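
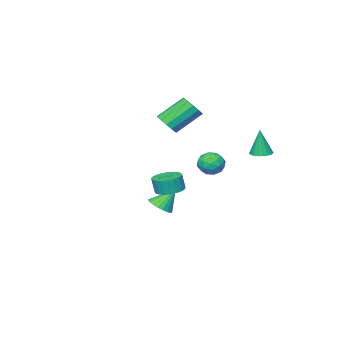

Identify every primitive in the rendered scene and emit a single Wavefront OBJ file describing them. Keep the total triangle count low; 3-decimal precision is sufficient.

v 0.59 -0.838 -1.778
v 1.303 -0.566 -1.403
v -0.25 -0.422 -0.482
v 1.202 -0.29 -1.557
v 1.007 -0.098 -1.745
v 0.75 -0.018 -1.937
v 0.468 -0.063 -2.106
v 0.204 -0.226 -2.225
v -0.001 -0.482 -2.275
v -0.115 -0.792 -2.25
v -0.123 -1.109 -2.153
v -0.021 -1.385 -1.999
v 0.173 -1.577 -1.812
v 0.431 -1.657 -1.619
v 0.713 -1.612 -1.451
v 0.976 -1.449 -1.332
v 1.181 -1.193 -1.281
v 1.296 -0.883 -1.306
v 3.874 4.02 1.889
v 4.621 4.444 1.85
v 4.753 4.304 2.851
v 4.006 3.88 2.891
v 4.389 4.708 1.917
v 4.522 4.568 2.919
v 4.069 4.853 1.979
v 4.201 4.713 2.981
v 3.714 4.854 2.026
v 3.846 4.714 3.028
v 3.387 4.71 2.05
v 3.519 4.571 3.051
v 3.144 4.448 2.045
v 3.277 4.308 3.047
v 3.028 4.111 2.014
v 3.16 3.972 3.015
v 3.058 3.759 1.961
v 3.19 3.619 2.962
v 3.228 3.452 1.895
v 3.361 3.312 2.897
v 3.511 3.243 1.829
v 3.643 3.103 2.83
v 3.856 3.168 1.773
v 3.988 3.028 2.775
v 4.204 3.241 1.737
v 4.337 3.101 2.739
v 4.496 3.448 1.727
v 4.628 3.308 2.729
v 4.679 3.754 1.746
v 4.811 3.615 2.748
v 4.724 4.106 1.789
v 4.856 3.967 2.791
v -2.57 -4.042 3.231
v -2.052 -4.269 3.892
v -3.552 -3.565 5.31
v -4.07 -3.338 4.649
v -1.939 -3.805 3.781
v -3.439 -3.101 5.199
v -2.027 -3.417 3.496
v -3.526 -2.712 4.913
v -2.287 -3.227 3.126
v -3.786 -2.522 4.543
v -2.637 -3.296 2.79
v -4.136 -2.591 4.207
v -2.966 -3.602 2.594
v -4.465 -2.897 4.011
v -3.169 -4.047 2.6
v -4.669 -3.343 4.017
v -3.183 -4.492 2.807
v -4.682 -3.787 4.224
v -3.002 -4.793 3.149
v -4.501 -4.089 4.566
v -2.684 -4.856 3.516
v -4.183 -4.152 4.933
v -2.33 -4.661 3.794
v -3.829 -3.957 5.211
v -4.01 2.825 2.472
v -3.355 2.58 2.434
v -3.93 2.755 4.308
v -3.314 2.889 2.444
v -3.41 3.185 2.459
v -3.625 3.409 2.477
v -3.917 3.518 2.494
v -4.227 3.489 2.506
v -4.494 3.329 2.512
v -4.665 3.069 2.509
v -4.707 2.76 2.499
v -4.61 2.464 2.484
v -4.395 2.24 2.466
v -4.103 2.131 2.449
v -3.794 2.16 2.437
v -3.526 2.32 2.431
v -3.789 -0.221 0.933
v -3.054 -0.619 1.307
v -3.906 -1.341 -0.027
v -3.171 -1.739 0.347
v -3.954 -1.688 0.818
v -3.881 -0.996 1.412
v -3.079 -0.964 -0.132
v -3.006 -0.272 0.462
v -2.616 -1.078 0.649
v -3.156 -1.525 1.236
v -3.804 -0.435 0.044
v -4.344 -0.882 0.631
v -3.411 -0.322 1.205
v -3.549 -1.638 0.075
v -4.009 -1.608 0.353
v -3.577 -1.842 0.572
v -3.897 -0.543 1.266
v -3.466 -0.777 1.486
v -3.994 -1.405 1.198
v -3.494 -1.183 -0.206
v -3.063 -1.417 0.014
v -3.383 -0.118 0.708
v -2.951 -0.352 0.927
v -2.966 -0.555 0.082
v -2.722 -0.825 1.037
v -2.79 -1.484 0.473
v -2.736 -1.028 0.192
v -2.694 -0.622 0.541
v -3.04 -1.088 1.382
v -3.108 -1.746 0.818
v -3.568 -1.716 1.095
v -3.526 -1.309 1.444
v -2.782 -1.358 0.996
v -3.852 -0.214 0.462
v -3.92 -0.872 -0.102
v -3.434 -0.651 -0.164
v -3.392 -0.244 0.185
v -4.17 -0.476 0.807
v -4.238 -1.135 0.243
v -4.266 -1.338 0.739
v -4.224 -0.932 1.088
v -4.178 -0.602 0.284
f 2 1 4
f 2 4 3
f 4 1 5
f 4 5 3
f 5 1 6
f 5 6 3
f 6 1 7
f 6 7 3
f 7 1 8
f 7 8 3
f 8 1 9
f 8 9 3
f 9 1 10
f 9 10 3
f 10 1 11
f 10 11 3
f 11 1 12
f 11 12 3
f 12 1 13
f 12 13 3
f 13 1 14
f 13 14 3
f 14 1 15
f 14 15 3
f 15 1 16
f 15 16 3
f 16 1 17
f 16 17 3
f 17 1 18
f 17 18 3
f 18 1 2
f 18 2 3
f 20 19 23
f 20 23 21
f 21 23 24
f 21 24 22
f 23 19 25
f 23 25 24
f 24 25 26
f 24 26 22
f 25 19 27
f 25 27 26
f 26 27 28
f 26 28 22
f 27 19 29
f 27 29 28
f 28 29 30
f 28 30 22
f 29 19 31
f 29 31 30
f 30 31 32
f 30 32 22
f 31 19 33
f 31 33 32
f 32 33 34
f 32 34 22
f 33 19 35
f 33 35 34
f 34 35 36
f 34 36 22
f 35 19 37
f 35 37 36
f 36 37 38
f 36 38 22
f 37 19 39
f 37 39 38
f 38 39 40
f 38 40 22
f 39 19 41
f 39 41 40
f 40 41 42
f 40 42 22
f 41 19 43
f 41 43 42
f 42 43 44
f 42 44 22
f 43 19 45
f 43 45 44
f 44 45 46
f 44 46 22
f 45 19 47
f 45 47 46
f 46 47 48
f 46 48 22
f 47 19 49
f 47 49 48
f 48 49 50
f 48 50 22
f 49 19 20
f 49 20 50
f 50 20 21
f 50 21 22
f 52 51 55
f 52 55 53
f 53 55 56
f 53 56 54
f 55 51 57
f 55 57 56
f 56 57 58
f 56 58 54
f 57 51 59
f 57 59 58
f 58 59 60
f 58 60 54
f 59 51 61
f 59 61 60
f 60 61 62
f 60 62 54
f 61 51 63
f 61 63 62
f 62 63 64
f 62 64 54
f 63 51 65
f 63 65 64
f 64 65 66
f 64 66 54
f 65 51 67
f 65 67 66
f 66 67 68
f 66 68 54
f 67 51 69
f 67 69 68
f 68 69 70
f 68 70 54
f 69 51 71
f 69 71 70
f 70 71 72
f 70 72 54
f 71 51 73
f 71 73 72
f 72 73 74
f 72 74 54
f 73 51 52
f 73 52 74
f 74 52 53
f 74 53 54
f 76 75 78
f 76 78 77
f 78 75 79
f 78 79 77
f 79 75 80
f 79 80 77
f 80 75 81
f 80 81 77
f 81 75 82
f 81 82 77
f 82 75 83
f 82 83 77
f 83 75 84
f 83 84 77
f 84 75 85
f 84 85 77
f 85 75 86
f 85 86 77
f 86 75 87
f 86 87 77
f 87 75 88
f 87 88 77
f 88 75 89
f 88 89 77
f 89 75 90
f 89 90 77
f 90 75 76
f 90 76 77
f 91 128 107
f 128 102 131
f 107 131 96
f 128 131 107
f 91 107 103
f 107 96 108
f 103 108 92
f 107 108 103
f 91 103 112
f 103 92 113
f 112 113 98
f 103 113 112
f 91 112 124
f 112 98 127
f 124 127 101
f 112 127 124
f 91 124 128
f 124 101 132
f 128 132 102
f 124 132 128
f 92 108 119
f 108 96 122
f 119 122 100
f 108 122 119
f 96 131 109
f 131 102 130
f 109 130 95
f 131 130 109
f 102 132 129
f 132 101 125
f 129 125 93
f 132 125 129
f 101 127 126
f 127 98 114
f 126 114 97
f 127 114 126
f 98 113 118
f 113 92 115
f 118 115 99
f 113 115 118
f 94 120 106
f 120 100 121
f 106 121 95
f 120 121 106
f 94 106 104
f 106 95 105
f 104 105 93
f 106 105 104
f 94 104 111
f 104 93 110
f 111 110 97
f 104 110 111
f 94 111 116
f 111 97 117
f 116 117 99
f 111 117 116
f 94 116 120
f 116 99 123
f 120 123 100
f 116 123 120
f 95 121 109
f 121 100 122
f 109 122 96
f 121 122 109
f 93 105 129
f 105 95 130
f 129 130 102
f 105 130 129
f 97 110 126
f 110 93 125
f 126 125 101
f 110 125 126
f 99 117 118
f 117 97 114
f 118 114 98
f 117 114 118
f 100 123 119
f 123 99 115
f 119 115 92
f 123 115 119



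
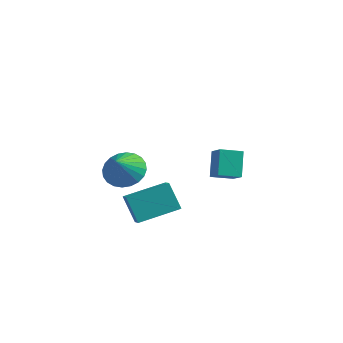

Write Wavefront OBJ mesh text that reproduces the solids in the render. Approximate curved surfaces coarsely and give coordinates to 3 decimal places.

v 3.146 2.077 -2.237
v 2.748 2.969 -1.021
v 4.014 2.867 -2.532
v 3.616 3.759 -1.316
v 3.924 1.481 -1.544
v 3.526 2.373 -0.328
v 4.792 2.271 -1.839
v 4.394 3.163 -0.623
v 1.421 -2.99 0.464
v 1.898 -2.234 1.052
v 1.539 -3.93 1.576
v 1.497 -2.171 1.148
v 1.084 -2.233 1.14
v 0.722 -2.409 1.029
v 0.467 -2.675 0.832
v 0.357 -2.988 0.579
v 0.409 -3.302 0.308
v 0.615 -3.568 0.062
v 0.944 -3.746 -0.124
v 1.346 -3.81 -0.22
v 1.758 -3.748 -0.212
v 2.12 -3.571 -0.101
v 2.375 -3.306 0.096
v 2.485 -2.993 0.35
v 2.433 -2.679 0.62
v 2.227 -2.413 0.867
v 1.533 -3.346 -1.13
v 2.053 -3.902 -0.69
v 2.868 -1.717 -0.649
v 3.388 -2.274 -0.208
v 2.352 -3.626 -2.452
v 2.872 -4.183 -2.011
v 3.687 -1.998 -1.97
v 4.207 -2.554 -1.53
f 2 4 1
f 5 2 1
f 1 4 3
f 3 5 1
f 2 8 4
f 6 2 5
f 6 8 2
f 4 8 3
f 7 5 3
f 3 8 7
f 7 6 5
f 8 6 7
f 10 9 12
f 10 12 11
f 12 9 13
f 12 13 11
f 13 9 14
f 13 14 11
f 14 9 15
f 14 15 11
f 15 9 16
f 15 16 11
f 16 9 17
f 16 17 11
f 17 9 18
f 17 18 11
f 18 9 19
f 18 19 11
f 19 9 20
f 19 20 11
f 20 9 21
f 20 21 11
f 21 9 22
f 21 22 11
f 22 9 23
f 22 23 11
f 23 9 24
f 23 24 11
f 24 9 25
f 24 25 11
f 25 9 26
f 25 26 11
f 26 9 10
f 26 10 11
f 28 30 27
f 31 28 27
f 27 30 29
f 29 31 27
f 28 34 30
f 32 28 31
f 32 34 28
f 30 34 29
f 33 31 29
f 29 34 33
f 33 32 31
f 34 32 33



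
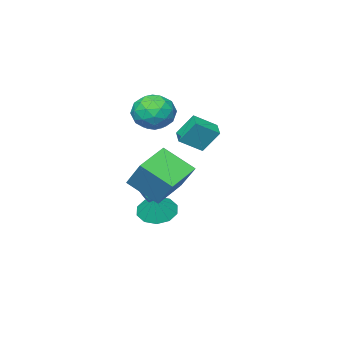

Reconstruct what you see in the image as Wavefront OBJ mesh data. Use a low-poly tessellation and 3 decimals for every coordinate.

v -2.632 -3.364 1.233
v -3.149 -2.648 2.494
v -2.053 -2.522 0.992
v -2.571 -1.805 2.254
v -1.509 -3.915 2.006
v -2.027 -3.198 3.268
v -0.931 -3.072 1.766
v -1.448 -2.356 3.027
v 2.969 -0.684 1.694
v 3.207 0.604 3.193
v 2.244 0.753 0.575
v 2.482 2.041 2.073
v 4.738 -0.281 1.067
v 4.976 1.007 2.565
v 4.013 1.156 -0.053
v 4.251 2.444 1.446
v 2.929 -1.188 -0.444
v 3.216 -0.978 -0.051
v 2.078 -0.523 0.538
v 1.791 -0.732 0.144
v 3.202 -0.792 -0.222
v 2.064 -0.336 0.366
v 3.126 -0.696 -0.444
v 1.988 -0.24 0.144
v 3.005 -0.712 -0.666
v 1.866 -0.257 -0.078
v 2.866 -0.838 -0.837
v 1.727 -0.383 -0.249
v 2.741 -1.044 -0.919
v 1.603 -0.588 -0.33
v 2.66 -1.282 -0.891
v 1.522 -0.827 -0.302
v 2.641 -1.499 -0.761
v 1.502 -1.044 -0.173
v 2.687 -1.645 -0.559
v 1.549 -1.19 0.03
v 2.789 -1.686 -0.33
v 1.651 -1.23 0.259
v 2.923 -1.613 -0.128
v 1.785 -1.157 0.461
v 3.058 -1.442 0.002
v 1.92 -0.987 0.591
v 3.164 -1.213 0.03
v 2.026 -0.758 0.619
v 0.758 -2.746 -2.479
v 1.342 -2.09 -3.072
v 1.342 -2.274 -1.381
v 0.788 -1.779 -2.911
v 0.223 -1.838 -2.585
v -0.138 -2.243 -2.219
v -0.156 -2.841 -1.951
v 0.174 -3.403 -1.885
v 0.728 -3.714 -2.046
v 1.293 -3.655 -2.372
v 1.654 -3.249 -2.739
v 1.673 -2.651 -3.006
v -0.191 -2.56 3.61
v 0.553 -3.143 2.855
v -0.053 -4.037 4.885
v 0.691 -4.62 4.13
v 1.061 -3.611 4.685
v 0.975 -2.698 3.897
v -0.475 -4.482 3.843
v -0.561 -3.569 3.055
v 0.377 -4.33 2.999
v 1.327 -3.792 3.52
v -0.827 -3.388 4.22
v 0.123 -2.85 4.741
v 0.169 -2.722 3.12
v 0.331 -4.458 4.62
v 0.548 -3.865 4.946
v 0.986 -4.208 4.502
v 0.417 -2.461 3.733
v 0.855 -2.803 3.289
v 1.153 -3.078 4.365
v -0.355 -4.377 4.451
v 0.083 -4.719 4.007
v -0.486 -2.972 3.238
v -0.048 -3.315 2.794
v -0.653 -4.102 3.375
v 0.503 -3.762 2.761
v 0.584 -4.63 3.511
v -0.102 -4.549 3.342
v -0.152 -4.013 2.879
v 1.061 -3.446 3.068
v 1.142 -4.314 3.817
v 1.359 -3.721 4.143
v 1.309 -3.184 3.68
v 0.958 -4.144 3.152
v -0.642 -2.866 3.923
v -0.561 -3.734 4.672
v -0.809 -3.996 4.06
v -0.859 -3.459 3.597
v -0.084 -2.55 4.229
v -0.003 -3.418 4.979
v 0.652 -3.167 4.861
v 0.602 -2.631 4.398
v -0.458 -3.036 4.588
f 2 4 1
f 5 2 1
f 1 4 3
f 3 5 1
f 2 8 4
f 6 2 5
f 6 8 2
f 4 8 3
f 7 5 3
f 3 8 7
f 7 6 5
f 8 6 7
f 10 12 9
f 13 10 9
f 9 12 11
f 11 13 9
f 10 16 12
f 14 10 13
f 14 16 10
f 12 16 11
f 15 13 11
f 11 16 15
f 15 14 13
f 16 14 15
f 18 17 21
f 18 21 19
f 19 21 22
f 19 22 20
f 21 17 23
f 21 23 22
f 22 23 24
f 22 24 20
f 23 17 25
f 23 25 24
f 24 25 26
f 24 26 20
f 25 17 27
f 25 27 26
f 26 27 28
f 26 28 20
f 27 17 29
f 27 29 28
f 28 29 30
f 28 30 20
f 29 17 31
f 29 31 30
f 30 31 32
f 30 32 20
f 31 17 33
f 31 33 32
f 32 33 34
f 32 34 20
f 33 17 35
f 33 35 34
f 34 35 36
f 34 36 20
f 35 17 37
f 35 37 36
f 36 37 38
f 36 38 20
f 37 17 39
f 37 39 38
f 38 39 40
f 38 40 20
f 39 17 41
f 39 41 40
f 40 41 42
f 40 42 20
f 41 17 43
f 41 43 42
f 42 43 44
f 42 44 20
f 43 17 18
f 43 18 44
f 44 18 19
f 44 19 20
f 46 45 48
f 46 48 47
f 48 45 49
f 48 49 47
f 49 45 50
f 49 50 47
f 50 45 51
f 50 51 47
f 51 45 52
f 51 52 47
f 52 45 53
f 52 53 47
f 53 45 54
f 53 54 47
f 54 45 55
f 54 55 47
f 55 45 56
f 55 56 47
f 56 45 46
f 56 46 47
f 57 94 73
f 94 68 97
f 73 97 62
f 94 97 73
f 57 73 69
f 73 62 74
f 69 74 58
f 73 74 69
f 57 69 78
f 69 58 79
f 78 79 64
f 69 79 78
f 57 78 90
f 78 64 93
f 90 93 67
f 78 93 90
f 57 90 94
f 90 67 98
f 94 98 68
f 90 98 94
f 58 74 85
f 74 62 88
f 85 88 66
f 74 88 85
f 62 97 75
f 97 68 96
f 75 96 61
f 97 96 75
f 68 98 95
f 98 67 91
f 95 91 59
f 98 91 95
f 67 93 92
f 93 64 80
f 92 80 63
f 93 80 92
f 64 79 84
f 79 58 81
f 84 81 65
f 79 81 84
f 60 86 72
f 86 66 87
f 72 87 61
f 86 87 72
f 60 72 70
f 72 61 71
f 70 71 59
f 72 71 70
f 60 70 77
f 70 59 76
f 77 76 63
f 70 76 77
f 60 77 82
f 77 63 83
f 82 83 65
f 77 83 82
f 60 82 86
f 82 65 89
f 86 89 66
f 82 89 86
f 61 87 75
f 87 66 88
f 75 88 62
f 87 88 75
f 59 71 95
f 71 61 96
f 95 96 68
f 71 96 95
f 63 76 92
f 76 59 91
f 92 91 67
f 76 91 92
f 65 83 84
f 83 63 80
f 84 80 64
f 83 80 84
f 66 89 85
f 89 65 81
f 85 81 58
f 89 81 85



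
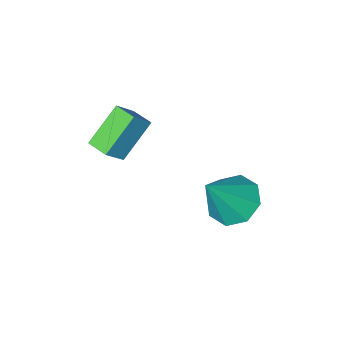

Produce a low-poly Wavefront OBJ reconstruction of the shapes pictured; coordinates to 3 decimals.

v 1.783 -2.622 -4.261
v 0.549 -2.854 -3.145
v 1.642 -1.794 -4.245
v 0.408 -2.026 -3.129
v 2.512 -2.514 -3.431
v 1.278 -2.746 -2.315
v 2.371 -1.686 -3.415
v 1.137 -1.918 -2.299
v -0.358 1.532 -4.651
v 0.301 2.066 -5.141
v 0.798 1.608 -3.009
v -0.214 2.49 -4.798
v -0.814 2.352 -4.369
v -1.147 1.734 -4.105
v -1.018 0.997 -4.162
v -0.503 0.573 -4.505
v 0.097 0.711 -4.933
v 0.43 1.329 -5.197
f 2 4 1
f 5 2 1
f 1 4 3
f 3 5 1
f 2 8 4
f 6 2 5
f 6 8 2
f 4 8 3
f 7 5 3
f 3 8 7
f 7 6 5
f 8 6 7
f 10 9 12
f 10 12 11
f 12 9 13
f 12 13 11
f 13 9 14
f 13 14 11
f 14 9 15
f 14 15 11
f 15 9 16
f 15 16 11
f 16 9 17
f 16 17 11
f 17 9 18
f 17 18 11
f 18 9 10
f 18 10 11



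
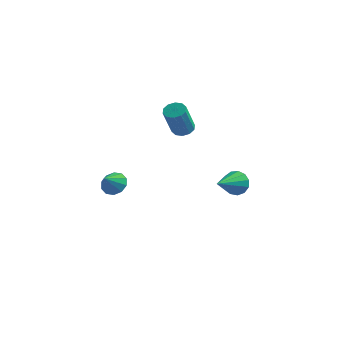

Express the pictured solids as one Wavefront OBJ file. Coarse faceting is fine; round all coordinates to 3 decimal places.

v 1.503 4.622 -2.272
v 1.757 4.22 -3
v 1.077 2.718 -1.368
v 2.157 4.264 -2.72
v 2.349 4.421 -2.297
v 2.272 4.643 -1.866
v 1.951 4.857 -1.564
v 1.488 4.998 -1.487
v 1.029 5.019 -1.659
v 0.721 4.914 -2.025
v 0.661 4.716 -2.47
v 0.868 4.489 -2.851
v 1.276 4.304 -3.049
v -2.412 -3.317 1.2
v -1.781 -3.719 0.946
v -2.608 -4.143 2.02
v -1.633 -3.409 1.293
v -1.783 -3.064 1.604
v -2.173 -2.816 1.761
v -2.654 -2.759 1.703
v -3.043 -2.916 1.453
v -3.191 -3.226 1.106
v -3.042 -3.571 0.795
v -2.652 -3.819 0.638
v -2.17 -3.876 0.696
v -0.906 2.59 2.745
v -0.358 2.207 2.62
v -0.527 1.367 4.45
v -1.074 1.75 4.575
v -0.228 2.565 2.797
v -0.397 1.726 4.626
v -0.357 2.933 2.954
v -0.526 2.094 4.783
v -0.696 3.17 3.031
v -0.864 2.331 4.86
v -1.114 3.185 2.999
v -1.283 2.346 4.829
v -1.453 2.973 2.87
v -1.622 2.133 4.7
v -1.583 2.614 2.694
v -1.752 1.775 4.523
v -1.454 2.246 2.537
v -1.623 1.407 4.366
v -1.116 2.009 2.46
v -1.284 1.17 4.289
v -0.697 1.994 2.491
v -0.866 1.155 4.321
f 2 1 4
f 2 4 3
f 4 1 5
f 4 5 3
f 5 1 6
f 5 6 3
f 6 1 7
f 6 7 3
f 7 1 8
f 7 8 3
f 8 1 9
f 8 9 3
f 9 1 10
f 9 10 3
f 10 1 11
f 10 11 3
f 11 1 12
f 11 12 3
f 12 1 13
f 12 13 3
f 13 1 2
f 13 2 3
f 15 14 17
f 15 17 16
f 17 14 18
f 17 18 16
f 18 14 19
f 18 19 16
f 19 14 20
f 19 20 16
f 20 14 21
f 20 21 16
f 21 14 22
f 21 22 16
f 22 14 23
f 22 23 16
f 23 14 24
f 23 24 16
f 24 14 25
f 24 25 16
f 25 14 15
f 25 15 16
f 27 26 30
f 27 30 28
f 28 30 31
f 28 31 29
f 30 26 32
f 30 32 31
f 31 32 33
f 31 33 29
f 32 26 34
f 32 34 33
f 33 34 35
f 33 35 29
f 34 26 36
f 34 36 35
f 35 36 37
f 35 37 29
f 36 26 38
f 36 38 37
f 37 38 39
f 37 39 29
f 38 26 40
f 38 40 39
f 39 40 41
f 39 41 29
f 40 26 42
f 40 42 41
f 41 42 43
f 41 43 29
f 42 26 44
f 42 44 43
f 43 44 45
f 43 45 29
f 44 26 46
f 44 46 45
f 45 46 47
f 45 47 29
f 46 26 27
f 46 27 47
f 47 27 28
f 47 28 29



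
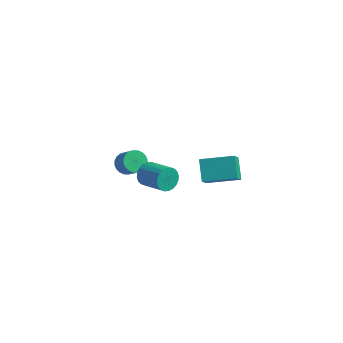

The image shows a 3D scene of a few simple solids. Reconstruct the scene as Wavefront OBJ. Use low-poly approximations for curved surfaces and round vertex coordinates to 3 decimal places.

v -1.814 -3.434 1.806
v -1.439 -3.131 1.156
v 0.13 -3.642 1.823
v -0.246 -3.946 2.474
v -1.44 -2.88 1.349
v 0.129 -3.392 2.017
v -1.497 -2.715 1.612
v 0.072 -3.226 2.279
v -1.603 -2.658 1.905
v -0.034 -3.17 2.572
v -1.741 -2.72 2.182
v -0.172 -3.232 2.849
v -1.891 -2.891 2.402
v -0.322 -3.402 3.069
v -2.028 -3.144 2.532
v -0.459 -3.656 3.199
v -2.133 -3.442 2.551
v -0.565 -3.953 3.218
v -2.19 -3.738 2.457
v -0.621 -4.249 3.124
v -2.189 -3.988 2.263
v -0.62 -4.5 2.931
v -2.132 -4.154 2.001
v -0.563 -4.665 2.668
v -2.026 -4.21 1.708
v -0.457 -4.722 2.375
v -1.888 -4.148 1.431
v -0.319 -4.66 2.098
v -1.738 -3.978 1.211
v -0.169 -4.489 1.878
v -1.601 -3.724 1.081
v -0.032 -4.236 1.748
v -1.495 -3.427 1.062
v 0.073 -3.938 1.729
v -1.039 2.1 -3.839
v -1.746 3.124 -2.818
v -1.325 3.33 -5.272
v -2.032 4.355 -4.251
v 0.892 3.025 -3.429
v 0.185 4.05 -2.408
v 0.606 4.256 -4.862
v -0.101 5.28 -3.841
v -4.054 -1.88 0.3
v -3.679 -2.322 -0.207
v -2.851 -2.722 0.753
v -3.226 -2.28 1.26
v -3.527 -2.064 -0.231
v -2.699 -2.464 0.73
v -3.456 -1.778 -0.174
v -2.627 -2.177 0.787
v -3.475 -1.507 -0.044
v -2.647 -1.907 0.916
v -3.583 -1.293 0.137
v -2.754 -1.693 1.098
v -3.762 -1.169 0.344
v -2.934 -1.569 1.304
v -3.986 -1.153 0.543
v -3.158 -1.553 1.504
v -4.22 -1.247 0.706
v -3.392 -1.647 1.667
v -4.429 -1.438 0.807
v -3.601 -1.838 1.767
v -4.581 -1.696 0.83
v -3.753 -2.096 1.791
v -4.653 -1.983 0.773
v -3.824 -2.382 1.734
v -4.633 -2.253 0.644
v -3.805 -2.653 1.604
v -4.526 -2.467 0.462
v -3.697 -2.867 1.423
v -4.346 -2.591 0.256
v -3.518 -2.991 1.216
v -4.122 -2.607 0.056
v -3.294 -3.007 1.017
v -3.888 -2.513 -0.107
v -3.06 -2.913 0.854
f 2 1 5
f 2 5 3
f 3 5 6
f 3 6 4
f 5 1 7
f 5 7 6
f 6 7 8
f 6 8 4
f 7 1 9
f 7 9 8
f 8 9 10
f 8 10 4
f 9 1 11
f 9 11 10
f 10 11 12
f 10 12 4
f 11 1 13
f 11 13 12
f 12 13 14
f 12 14 4
f 13 1 15
f 13 15 14
f 14 15 16
f 14 16 4
f 15 1 17
f 15 17 16
f 16 17 18
f 16 18 4
f 17 1 19
f 17 19 18
f 18 19 20
f 18 20 4
f 19 1 21
f 19 21 20
f 20 21 22
f 20 22 4
f 21 1 23
f 21 23 22
f 22 23 24
f 22 24 4
f 23 1 25
f 23 25 24
f 24 25 26
f 24 26 4
f 25 1 27
f 25 27 26
f 26 27 28
f 26 28 4
f 27 1 29
f 27 29 28
f 28 29 30
f 28 30 4
f 29 1 31
f 29 31 30
f 30 31 32
f 30 32 4
f 31 1 33
f 31 33 32
f 32 33 34
f 32 34 4
f 33 1 2
f 33 2 34
f 34 2 3
f 34 3 4
f 36 38 35
f 39 36 35
f 35 38 37
f 37 39 35
f 36 42 38
f 40 36 39
f 40 42 36
f 38 42 37
f 41 39 37
f 37 42 41
f 41 40 39
f 42 40 41
f 44 43 47
f 44 47 45
f 45 47 48
f 45 48 46
f 47 43 49
f 47 49 48
f 48 49 50
f 48 50 46
f 49 43 51
f 49 51 50
f 50 51 52
f 50 52 46
f 51 43 53
f 51 53 52
f 52 53 54
f 52 54 46
f 53 43 55
f 53 55 54
f 54 55 56
f 54 56 46
f 55 43 57
f 55 57 56
f 56 57 58
f 56 58 46
f 57 43 59
f 57 59 58
f 58 59 60
f 58 60 46
f 59 43 61
f 59 61 60
f 60 61 62
f 60 62 46
f 61 43 63
f 61 63 62
f 62 63 64
f 62 64 46
f 63 43 65
f 63 65 64
f 64 65 66
f 64 66 46
f 65 43 67
f 65 67 66
f 66 67 68
f 66 68 46
f 67 43 69
f 67 69 68
f 68 69 70
f 68 70 46
f 69 43 71
f 69 71 70
f 70 71 72
f 70 72 46
f 71 43 73
f 71 73 72
f 72 73 74
f 72 74 46
f 73 43 75
f 73 75 74
f 74 75 76
f 74 76 46
f 75 43 44
f 75 44 76
f 76 44 45
f 76 45 46



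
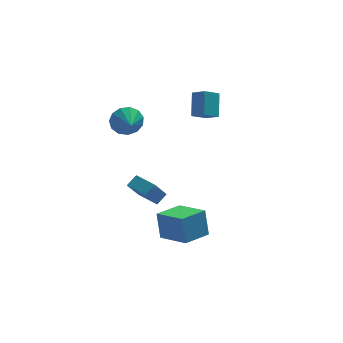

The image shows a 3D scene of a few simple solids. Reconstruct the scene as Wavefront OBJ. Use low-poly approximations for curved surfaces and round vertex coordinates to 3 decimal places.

v 0.077 -5.533 -3.968
v -0.037 -4.957 -2.288
v -1.11 -3.897 -4.609
v -1.225 -3.322 -2.929
v 1.605 -4.518 -4.211
v 1.49 -3.943 -2.531
v 0.417 -2.883 -4.852
v 0.303 -2.307 -3.172
v -1.955 3.205 0.731
v -1.359 2.911 -0.095
v -1.905 1.795 1.269
v -0.98 3.088 0.332
v -0.911 3.301 0.885
v -1.173 3.485 1.39
v -1.684 3.579 1.685
v -2.281 3.555 1.677
v -2.774 3.419 1.369
v -3.008 3.216 0.858
v -2.907 3.009 0.307
v -2.504 2.864 -0.11
v -1.927 2.828 -0.259
v -1.885 -3.457 -1.08
v -1.267 -3.045 -0.572
v -2.749 -2.076 -1.148
v -2.131 -1.664 -0.64
v -1.149 -3.056 -2.3
v -0.531 -2.644 -1.792
v -2.013 -1.675 -2.368
v -1.395 -1.263 -1.86
v 1.899 2.67 1.085
v 2.149 3.845 2.357
v 2.884 3.129 0.468
v 3.134 4.305 1.74
v 2.546 1.975 1.6
v 2.796 3.151 2.872
v 3.531 2.435 0.983
v 3.781 3.61 2.255
f 2 4 1
f 5 2 1
f 1 4 3
f 3 5 1
f 2 8 4
f 6 2 5
f 6 8 2
f 4 8 3
f 7 5 3
f 3 8 7
f 7 6 5
f 8 6 7
f 10 9 12
f 10 12 11
f 12 9 13
f 12 13 11
f 13 9 14
f 13 14 11
f 14 9 15
f 14 15 11
f 15 9 16
f 15 16 11
f 16 9 17
f 16 17 11
f 17 9 18
f 17 18 11
f 18 9 19
f 18 19 11
f 19 9 20
f 19 20 11
f 20 9 21
f 20 21 11
f 21 9 10
f 21 10 11
f 23 25 22
f 26 23 22
f 22 25 24
f 24 26 22
f 23 29 25
f 27 23 26
f 27 29 23
f 25 29 24
f 28 26 24
f 24 29 28
f 28 27 26
f 29 27 28
f 31 33 30
f 34 31 30
f 30 33 32
f 32 34 30
f 31 37 33
f 35 31 34
f 35 37 31
f 33 37 32
f 36 34 32
f 32 37 36
f 36 35 34
f 37 35 36



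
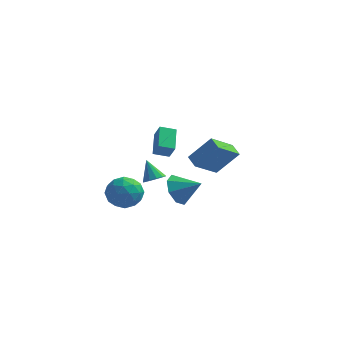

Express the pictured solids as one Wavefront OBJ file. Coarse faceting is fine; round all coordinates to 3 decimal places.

v -2.997 -0.867 -2.173
v -2.406 -1.561 -2.833
v -4.154 -2.219 -1.787
v -3.563 -2.913 -2.447
v -3.122 -2.546 -1.479
v -2.407 -1.711 -1.718
v -4.153 -2.069 -2.902
v -3.438 -1.234 -3.141
v -3.121 -2.304 -3.284
v -2.484 -2.599 -2.404
v -4.076 -1.181 -2.216
v -3.439 -1.476 -1.336
v -2.6 -1.096 -2.537
v -3.96 -2.684 -2.083
v -3.701 -2.469 -1.514
v -3.354 -2.877 -1.902
v -2.6 -1.183 -1.881
v -2.253 -1.591 -2.269
v -2.674 -2.17 -1.474
v -4.307 -2.189 -2.351
v -3.96 -2.597 -2.739
v -3.206 -0.903 -2.718
v -2.859 -1.311 -3.106
v -3.886 -1.61 -3.146
v -2.673 -1.94 -3.19
v -3.353 -2.735 -2.963
v -3.7 -2.239 -3.23
v -3.279 -1.748 -3.371
v -2.299 -2.113 -2.673
v -2.979 -2.908 -2.446
v -2.719 -2.692 -1.877
v -2.299 -2.201 -2.017
v -2.719 -2.55 -2.938
v -3.581 -0.872 -2.174
v -4.261 -1.667 -1.947
v -4.261 -1.579 -2.603
v -3.841 -1.088 -2.743
v -3.207 -1.045 -1.657
v -3.887 -1.84 -1.43
v -3.281 -2.032 -1.249
v -2.86 -1.541 -1.39
v -3.841 -1.23 -1.682
v 0.131 -0.055 -0.69
v 1.318 0.323 0.744
v -0.444 0.563 -0.378
v 0.744 0.941 1.056
v 0.976 1.259 -1.736
v 2.164 1.637 -0.302
v 0.402 1.877 -1.424
v 1.589 2.255 0.01
v -3.295 3.156 -1.875
v -2.84 2.767 -0.989
v -3.651 4.576 -1.07
v -3.196 4.186 -0.183
v -2.424 3.534 -2.157
v -1.969 3.144 -1.27
v -2.78 4.953 -1.351
v -2.325 4.564 -0.465
v 0.133 -3.208 -0.837
v 0.59 -3.569 -1.699
v 1.427 -3.272 -0.123
v 0.606 -2.774 -1.656
v 0.345 -2.233 -1.133
v -0.041 -2.263 -0.437
v -0.324 -2.846 0.024
v -0.341 -3.641 -0.019
v -0.079 -4.182 -0.541
v 0.306 -4.152 -1.237
v -1.114 -3.303 -0.185
v -0.635 -2.87 -0.109
v -1.726 -2.817 0.905
v -0.887 -2.709 -0.321
v -1.211 -2.737 -0.49
v -1.504 -2.945 -0.563
v -1.673 -3.266 -0.515
v -1.665 -3.599 -0.362
v -1.482 -3.837 -0.153
v -1.183 -3.906 0.046
v -0.861 -3.784 0.172
v -0.62 -3.508 0.184
v -0.536 -3.168 0.08
f 1 38 17
f 38 12 41
f 17 41 6
f 38 41 17
f 1 17 13
f 17 6 18
f 13 18 2
f 17 18 13
f 1 13 22
f 13 2 23
f 22 23 8
f 13 23 22
f 1 22 34
f 22 8 37
f 34 37 11
f 22 37 34
f 1 34 38
f 34 11 42
f 38 42 12
f 34 42 38
f 2 18 29
f 18 6 32
f 29 32 10
f 18 32 29
f 6 41 19
f 41 12 40
f 19 40 5
f 41 40 19
f 12 42 39
f 42 11 35
f 39 35 3
f 42 35 39
f 11 37 36
f 37 8 24
f 36 24 7
f 37 24 36
f 8 23 28
f 23 2 25
f 28 25 9
f 23 25 28
f 4 30 16
f 30 10 31
f 16 31 5
f 30 31 16
f 4 16 14
f 16 5 15
f 14 15 3
f 16 15 14
f 4 14 21
f 14 3 20
f 21 20 7
f 14 20 21
f 4 21 26
f 21 7 27
f 26 27 9
f 21 27 26
f 4 26 30
f 26 9 33
f 30 33 10
f 26 33 30
f 5 31 19
f 31 10 32
f 19 32 6
f 31 32 19
f 3 15 39
f 15 5 40
f 39 40 12
f 15 40 39
f 7 20 36
f 20 3 35
f 36 35 11
f 20 35 36
f 9 27 28
f 27 7 24
f 28 24 8
f 27 24 28
f 10 33 29
f 33 9 25
f 29 25 2
f 33 25 29
f 44 46 43
f 47 44 43
f 43 46 45
f 45 47 43
f 44 50 46
f 48 44 47
f 48 50 44
f 46 50 45
f 49 47 45
f 45 50 49
f 49 48 47
f 50 48 49
f 52 54 51
f 55 52 51
f 51 54 53
f 53 55 51
f 52 58 54
f 56 52 55
f 56 58 52
f 54 58 53
f 57 55 53
f 53 58 57
f 57 56 55
f 58 56 57
f 60 59 62
f 60 62 61
f 62 59 63
f 62 63 61
f 63 59 64
f 63 64 61
f 64 59 65
f 64 65 61
f 65 59 66
f 65 66 61
f 66 59 67
f 66 67 61
f 67 59 68
f 67 68 61
f 68 59 60
f 68 60 61
f 70 69 72
f 70 72 71
f 72 69 73
f 72 73 71
f 73 69 74
f 73 74 71
f 74 69 75
f 74 75 71
f 75 69 76
f 75 76 71
f 76 69 77
f 76 77 71
f 77 69 78
f 77 78 71
f 78 69 79
f 78 79 71
f 79 69 80
f 79 80 71
f 80 69 81
f 80 81 71
f 81 69 70
f 81 70 71



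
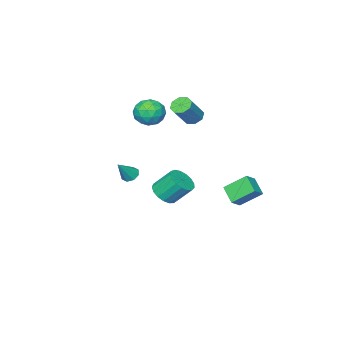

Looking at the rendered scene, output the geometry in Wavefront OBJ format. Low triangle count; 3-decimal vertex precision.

v 1.441 -2.27 -2.133
v 1.861 -2.541 -2.482
v 2.439 -2.25 -0.947
v 1.881 -2.075 -2.507
v 1.643 -1.724 -2.313
v 1.287 -1.692 -2.013
v 1.02 -2 -1.783
v 1 -2.465 -1.758
v 1.238 -2.817 -1.953
v 1.595 -2.848 -2.253
v -4.584 -3.099 0.484
v -4.23 -2.575 0.118
v -3.023 -2.418 1.51
v -3.376 -2.941 1.876
v -4.635 -2.372 0.445
v -3.427 -2.214 1.838
v -5.009 -2.594 0.795
v -3.801 -2.436 2.188
v -5.135 -3.112 0.963
v -3.927 -2.954 2.355
v -4.937 -3.622 0.85
v -3.73 -3.465 2.242
v -4.533 -3.826 0.522
v -3.325 -3.668 1.915
v -4.159 -3.604 0.172
v -2.951 -3.446 1.565
v -4.033 -3.086 0.005
v -2.825 -2.928 1.397
v -2.5 -3.482 1.89
v -2.034 -3.104 1.001
v -1.466 -4.876 1.839
v -1 -4.498 0.95
v -0.844 -4.004 1.889
v -1.483 -3.142 1.921
v -2.017 -4.838 0.919
v -2.656 -3.976 0.951
v -1.736 -3.942 0.401
v -1.011 -3.426 1
v -2.489 -4.554 1.84
v -1.764 -4.038 2.439
v -2.357 -3.171 1.45
v -1.143 -4.809 1.39
v -1.051 -4.519 1.942
v -0.777 -4.296 1.419
v -2.033 -3.194 1.991
v -1.76 -2.971 1.468
v -1.061 -3.5 1.99
v -1.74 -5.009 1.372
v -1.467 -4.786 0.849
v -2.723 -3.684 1.421
v -2.449 -3.461 0.898
v -2.439 -4.48 0.85
v -1.908 -3.441 0.575
v -1.301 -4.26 0.545
v -1.899 -4.46 0.527
v -2.274 -3.954 0.546
v -1.482 -3.138 0.927
v -0.875 -3.957 0.897
v -0.783 -3.667 1.449
v -1.158 -3.16 1.468
v -1.307 -3.63 0.575
v -2.625 -4.023 1.943
v -2.018 -4.842 1.913
v -2.342 -4.82 1.372
v -2.717 -4.313 1.391
v -2.199 -3.72 2.295
v -1.592 -4.539 2.265
v -1.226 -4.026 2.294
v -1.601 -3.52 2.313
v -2.193 -4.35 2.265
v -4.847 1.886 -3.212
v -4.031 1.983 -2.643
v -4.455 2.954 -3.957
v -3.638 3.051 -3.387
v -3.982 0.829 -4.273
v -3.165 0.926 -3.703
v -3.589 1.897 -5.017
v -2.773 1.994 -4.448
v 3.879 3.205 -0.698
v 4.696 3.535 -0.574
v 4.158 4.425 0.602
v 3.341 4.095 0.478
v 4.521 3.802 -0.856
v 3.982 4.692 0.32
v 4.198 3.931 -1.102
v 3.659 4.821 0.074
v 3.802 3.895 -1.255
v 3.264 4.785 -0.079
v 3.424 3.7 -1.281
v 2.886 4.59 -0.105
v 3.15 3.392 -1.173
v 2.612 4.282 0.003
v 3.043 3.041 -0.957
v 2.505 3.931 0.219
v 3.128 2.728 -0.681
v 2.59 3.618 0.495
v 3.385 2.524 -0.409
v 2.846 3.414 0.767
v 3.755 2.476 -0.203
v 3.216 3.366 0.973
v 4.153 2.595 -0.111
v 3.615 3.485 1.065
v 4.489 2.854 -0.153
v 3.951 3.744 1.023
v 4.685 3.193 -0.32
v 4.147 4.083 0.856
f 2 1 4
f 2 4 3
f 4 1 5
f 4 5 3
f 5 1 6
f 5 6 3
f 6 1 7
f 6 7 3
f 7 1 8
f 7 8 3
f 8 1 9
f 8 9 3
f 9 1 10
f 9 10 3
f 10 1 2
f 10 2 3
f 12 11 15
f 12 15 13
f 13 15 16
f 13 16 14
f 15 11 17
f 15 17 16
f 16 17 18
f 16 18 14
f 17 11 19
f 17 19 18
f 18 19 20
f 18 20 14
f 19 11 21
f 19 21 20
f 20 21 22
f 20 22 14
f 21 11 23
f 21 23 22
f 22 23 24
f 22 24 14
f 23 11 25
f 23 25 24
f 24 25 26
f 24 26 14
f 25 11 27
f 25 27 26
f 26 27 28
f 26 28 14
f 27 11 12
f 27 12 28
f 28 12 13
f 28 13 14
f 29 66 45
f 66 40 69
f 45 69 34
f 66 69 45
f 29 45 41
f 45 34 46
f 41 46 30
f 45 46 41
f 29 41 50
f 41 30 51
f 50 51 36
f 41 51 50
f 29 50 62
f 50 36 65
f 62 65 39
f 50 65 62
f 29 62 66
f 62 39 70
f 66 70 40
f 62 70 66
f 30 46 57
f 46 34 60
f 57 60 38
f 46 60 57
f 34 69 47
f 69 40 68
f 47 68 33
f 69 68 47
f 40 70 67
f 70 39 63
f 67 63 31
f 70 63 67
f 39 65 64
f 65 36 52
f 64 52 35
f 65 52 64
f 36 51 56
f 51 30 53
f 56 53 37
f 51 53 56
f 32 58 44
f 58 38 59
f 44 59 33
f 58 59 44
f 32 44 42
f 44 33 43
f 42 43 31
f 44 43 42
f 32 42 49
f 42 31 48
f 49 48 35
f 42 48 49
f 32 49 54
f 49 35 55
f 54 55 37
f 49 55 54
f 32 54 58
f 54 37 61
f 58 61 38
f 54 61 58
f 33 59 47
f 59 38 60
f 47 60 34
f 59 60 47
f 31 43 67
f 43 33 68
f 67 68 40
f 43 68 67
f 35 48 64
f 48 31 63
f 64 63 39
f 48 63 64
f 37 55 56
f 55 35 52
f 56 52 36
f 55 52 56
f 38 61 57
f 61 37 53
f 57 53 30
f 61 53 57
f 72 74 71
f 75 72 71
f 71 74 73
f 73 75 71
f 72 78 74
f 76 72 75
f 76 78 72
f 74 78 73
f 77 75 73
f 73 78 77
f 77 76 75
f 78 76 77
f 80 79 83
f 80 83 81
f 81 83 84
f 81 84 82
f 83 79 85
f 83 85 84
f 84 85 86
f 84 86 82
f 85 79 87
f 85 87 86
f 86 87 88
f 86 88 82
f 87 79 89
f 87 89 88
f 88 89 90
f 88 90 82
f 89 79 91
f 89 91 90
f 90 91 92
f 90 92 82
f 91 79 93
f 91 93 92
f 92 93 94
f 92 94 82
f 93 79 95
f 93 95 94
f 94 95 96
f 94 96 82
f 95 79 97
f 95 97 96
f 96 97 98
f 96 98 82
f 97 79 99
f 97 99 98
f 98 99 100
f 98 100 82
f 99 79 101
f 99 101 100
f 100 101 102
f 100 102 82
f 101 79 103
f 101 103 102
f 102 103 104
f 102 104 82
f 103 79 105
f 103 105 104
f 104 105 106
f 104 106 82
f 105 79 80
f 105 80 106
f 106 80 81
f 106 81 82



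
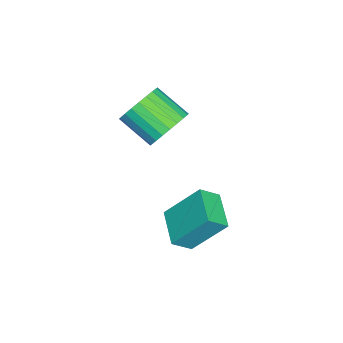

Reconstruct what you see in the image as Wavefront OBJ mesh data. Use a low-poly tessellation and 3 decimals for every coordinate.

v -0.119 -1.393 -2.487
v -0.388 -0.016 -0.871
v 1.344 -0.628 -2.895
v 1.074 0.749 -1.279
v 0.406 -2.049 -1.841
v 0.136 -0.672 -0.225
v 1.868 -1.284 -2.249
v 1.599 0.093 -0.633
v -1.301 -2.337 1.823
v -0.569 -2.084 2.531
v -0.987 -3.49 3.466
v -1.719 -3.743 2.757
v -0.896 -1.887 2.681
v -1.314 -3.294 3.615
v -1.284 -1.759 2.699
v -1.703 -3.165 3.634
v -1.676 -1.719 2.584
v -2.094 -3.125 3.519
v -2.01 -1.773 2.353
v -2.428 -3.179 3.288
v -2.236 -1.913 2.042
v -2.655 -3.319 2.977
v -2.32 -2.117 1.697
v -2.738 -3.524 2.632
v -2.248 -2.355 1.371
v -2.667 -3.761 2.306
v -2.033 -2.59 1.114
v -2.451 -3.996 2.049
v -1.706 -2.786 0.965
v -2.124 -4.193 1.899
v -1.317 -2.915 0.946
v -1.736 -4.321 1.881
v -0.926 -2.955 1.061
v -1.344 -4.361 1.996
v -0.592 -2.901 1.292
v -1.01 -4.307 2.227
v -0.365 -2.761 1.603
v -0.784 -4.167 2.538
v -0.282 -2.556 1.948
v -0.7 -3.963 2.883
v -0.353 -2.319 2.274
v -0.772 -3.725 3.209
f 2 4 1
f 5 2 1
f 1 4 3
f 3 5 1
f 2 8 4
f 6 2 5
f 6 8 2
f 4 8 3
f 7 5 3
f 3 8 7
f 7 6 5
f 8 6 7
f 10 9 13
f 10 13 11
f 11 13 14
f 11 14 12
f 13 9 15
f 13 15 14
f 14 15 16
f 14 16 12
f 15 9 17
f 15 17 16
f 16 17 18
f 16 18 12
f 17 9 19
f 17 19 18
f 18 19 20
f 18 20 12
f 19 9 21
f 19 21 20
f 20 21 22
f 20 22 12
f 21 9 23
f 21 23 22
f 22 23 24
f 22 24 12
f 23 9 25
f 23 25 24
f 24 25 26
f 24 26 12
f 25 9 27
f 25 27 26
f 26 27 28
f 26 28 12
f 27 9 29
f 27 29 28
f 28 29 30
f 28 30 12
f 29 9 31
f 29 31 30
f 30 31 32
f 30 32 12
f 31 9 33
f 31 33 32
f 32 33 34
f 32 34 12
f 33 9 35
f 33 35 34
f 34 35 36
f 34 36 12
f 35 9 37
f 35 37 36
f 36 37 38
f 36 38 12
f 37 9 39
f 37 39 38
f 38 39 40
f 38 40 12
f 39 9 41
f 39 41 40
f 40 41 42
f 40 42 12
f 41 9 10
f 41 10 42
f 42 10 11
f 42 11 12



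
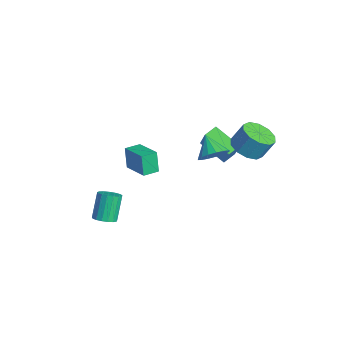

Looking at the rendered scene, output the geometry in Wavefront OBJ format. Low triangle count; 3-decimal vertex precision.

v -1.195 1.715 -0.503
v -1.519 2.446 -0.28
v 0.114 2.535 -1.283
v -0.21 3.265 -1.059
v -0.43 1.675 0.739
v -0.754 2.405 0.963
v 0.879 2.494 -0.04
v 0.555 3.225 0.183
v -0.408 -3.824 -4.49
v 0.164 -3.541 -4.323
v -0.5 -3.013 -2.943
v -1.072 -3.296 -3.11
v 0.012 -3.315 -4.483
v -0.653 -2.787 -3.103
v -0.237 -3.205 -4.644
v -0.901 -2.678 -3.264
v -0.524 -3.238 -4.77
v -1.189 -2.71 -3.39
v -0.785 -3.405 -4.832
v -1.45 -2.877 -3.452
v -0.96 -3.668 -4.816
v -1.625 -3.14 -3.436
v -1.008 -3.966 -4.725
v -1.673 -3.438 -3.345
v -0.918 -4.232 -4.58
v -1.583 -3.704 -3.2
v -0.712 -4.405 -4.414
v -1.377 -3.877 -3.034
v -0.436 -4.444 -4.266
v -1.1 -3.916 -2.886
v -0.153 -4.342 -4.169
v -0.818 -3.814 -2.789
v 0.071 -4.12 -4.146
v -0.593 -3.592 -2.766
v 0.186 -3.831 -4.201
v -0.479 -3.303 -2.821
v 3.606 0.595 2.529
v 4.091 0.905 3.14
v 2.614 0.525 3.351
v 3.929 1.231 2.971
v 3.692 1.412 2.701
v 3.435 1.406 2.392
v 3.218 1.213 2.114
v 3.089 0.879 1.93
v 3.079 0.48 1.884
v 3.189 0.107 1.986
v 3.395 -0.154 2.212
v 3.649 -0.244 2.51
v 3.893 -0.142 2.813
v 4.071 0.129 3.05
v 4.143 0.507 3.169
v -2.923 -1.74 -2.833
v -3.275 -1.718 -1.561
v -3.131 -0.836 -2.905
v -3.483 -0.815 -1.633
v -1.357 -1.345 -2.407
v -1.709 -1.324 -1.135
v -1.565 -0.442 -2.479
v -1.917 -0.42 -1.207
v 2.75 2.679 1.855
v 3.635 2.334 1.877
v 3.835 2.917 2.987
v 2.95 3.261 2.965
v 3.649 2.853 1.602
v 3.849 3.436 2.712
v 3.32 3.305 1.424
v 3.519 3.888 2.534
v 2.773 3.518 1.41
v 2.972 4.101 2.521
v 2.217 3.41 1.566
v 2.416 3.993 2.677
v 1.865 3.023 1.833
v 2.065 3.606 2.943
v 1.851 2.504 2.108
v 2.051 3.087 3.218
v 2.181 2.052 2.286
v 2.38 2.635 3.396
v 2.728 1.839 2.299
v 2.927 2.422 3.41
v 3.284 1.947 2.143
v 3.483 2.53 3.254
f 2 4 1
f 5 2 1
f 1 4 3
f 3 5 1
f 2 8 4
f 6 2 5
f 6 8 2
f 4 8 3
f 7 5 3
f 3 8 7
f 7 6 5
f 8 6 7
f 10 9 13
f 10 13 11
f 11 13 14
f 11 14 12
f 13 9 15
f 13 15 14
f 14 15 16
f 14 16 12
f 15 9 17
f 15 17 16
f 16 17 18
f 16 18 12
f 17 9 19
f 17 19 18
f 18 19 20
f 18 20 12
f 19 9 21
f 19 21 20
f 20 21 22
f 20 22 12
f 21 9 23
f 21 23 22
f 22 23 24
f 22 24 12
f 23 9 25
f 23 25 24
f 24 25 26
f 24 26 12
f 25 9 27
f 25 27 26
f 26 27 28
f 26 28 12
f 27 9 29
f 27 29 28
f 28 29 30
f 28 30 12
f 29 9 31
f 29 31 30
f 30 31 32
f 30 32 12
f 31 9 33
f 31 33 32
f 32 33 34
f 32 34 12
f 33 9 35
f 33 35 34
f 34 35 36
f 34 36 12
f 35 9 10
f 35 10 36
f 36 10 11
f 36 11 12
f 38 37 40
f 38 40 39
f 40 37 41
f 40 41 39
f 41 37 42
f 41 42 39
f 42 37 43
f 42 43 39
f 43 37 44
f 43 44 39
f 44 37 45
f 44 45 39
f 45 37 46
f 45 46 39
f 46 37 47
f 46 47 39
f 47 37 48
f 47 48 39
f 48 37 49
f 48 49 39
f 49 37 50
f 49 50 39
f 50 37 51
f 50 51 39
f 51 37 38
f 51 38 39
f 53 55 52
f 56 53 52
f 52 55 54
f 54 56 52
f 53 59 55
f 57 53 56
f 57 59 53
f 55 59 54
f 58 56 54
f 54 59 58
f 58 57 56
f 59 57 58
f 61 60 64
f 61 64 62
f 62 64 65
f 62 65 63
f 64 60 66
f 64 66 65
f 65 66 67
f 65 67 63
f 66 60 68
f 66 68 67
f 67 68 69
f 67 69 63
f 68 60 70
f 68 70 69
f 69 70 71
f 69 71 63
f 70 60 72
f 70 72 71
f 71 72 73
f 71 73 63
f 72 60 74
f 72 74 73
f 73 74 75
f 73 75 63
f 74 60 76
f 74 76 75
f 75 76 77
f 75 77 63
f 76 60 78
f 76 78 77
f 77 78 79
f 77 79 63
f 78 60 80
f 78 80 79
f 79 80 81
f 79 81 63
f 80 60 61
f 80 61 81
f 81 61 62
f 81 62 63



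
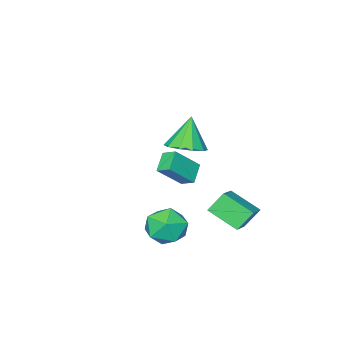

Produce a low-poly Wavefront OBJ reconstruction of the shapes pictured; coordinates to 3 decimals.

v -3.762 1.263 -2.537
v -3.251 -0.194 -1.713
v -2.526 2.096 -1.83
v -2.015 0.639 -1.007
v -3.025 0.981 -3.493
v -2.514 -0.476 -2.67
v -1.789 1.814 -2.787
v -1.278 0.357 -1.963
v -0.119 0.171 2.547
v 0.671 0.622 2.939
v -0.741 -0.151 4.173
v 0.234 1.043 2.856
v -0.337 1.131 2.655
v -0.825 0.853 2.412
v -1.043 0.314 2.222
v -0.908 -0.279 2.155
v -0.472 -0.7 2.239
v 0.099 -0.788 2.44
v 0.587 -0.51 2.682
v 0.805 0.029 2.873
v -2.954 -4.716 -1.035
v -3.113 -3.967 -0.666
v -4.213 -4.366 -2.287
v -4.372 -3.617 -1.919
v -2.128 -4.203 -1.721
v -2.287 -3.454 -1.353
v -3.387 -3.853 -2.974
v -3.546 -3.104 -2.605
v 0.587 0.76 -1.338
v 0.954 1.378 -2.217
v 2.326 0.402 -0.863
v 2.693 1.02 -1.742
v 2.187 1.529 -0.862
v 1.112 1.75 -1.155
v 2.168 0.03 -1.925
v 1.093 0.251 -2.218
v 1.931 0.927 -2.579
v 1.943 1.853 -1.923
v 1.337 -0.073 -1.157
v 1.349 0.853 -0.501
f 2 4 1
f 5 2 1
f 1 4 3
f 3 5 1
f 2 8 4
f 6 2 5
f 6 8 2
f 4 8 3
f 7 5 3
f 3 8 7
f 7 6 5
f 8 6 7
f 10 9 12
f 10 12 11
f 12 9 13
f 12 13 11
f 13 9 14
f 13 14 11
f 14 9 15
f 14 15 11
f 15 9 16
f 15 16 11
f 16 9 17
f 16 17 11
f 17 9 18
f 17 18 11
f 18 9 19
f 18 19 11
f 19 9 20
f 19 20 11
f 20 9 10
f 20 10 11
f 22 24 21
f 25 22 21
f 21 24 23
f 23 25 21
f 22 28 24
f 26 22 25
f 26 28 22
f 24 28 23
f 27 25 23
f 23 28 27
f 27 26 25
f 28 26 27
f 29 40 34
f 29 34 30
f 29 30 36
f 29 36 39
f 29 39 40
f 30 34 38
f 34 40 33
f 40 39 31
f 39 36 35
f 36 30 37
f 32 38 33
f 32 33 31
f 32 31 35
f 32 35 37
f 32 37 38
f 33 38 34
f 31 33 40
f 35 31 39
f 37 35 36
f 38 37 30



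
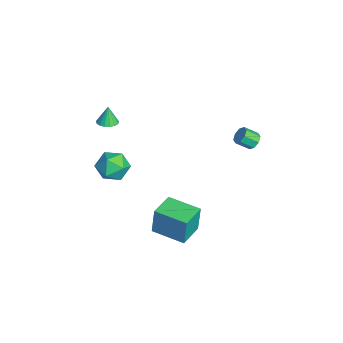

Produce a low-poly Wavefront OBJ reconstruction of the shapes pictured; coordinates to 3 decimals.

v -0.034 4.29 0.672
v 0.448 4.473 0.959
v 0.396 3.672 1.555
v -0.086 3.49 1.268
v 0.067 4.633 1.141
v 0.015 3.833 1.738
v -0.373 4.593 1.048
v -0.425 3.792 1.645
v -0.614 4.375 0.735
v -0.666 3.574 1.332
v -0.516 4.108 0.385
v -0.568 3.307 0.981
v -0.135 3.947 0.202
v -0.187 3.147 0.799
v 0.305 3.988 0.295
v 0.253 3.187 0.892
v 0.546 4.206 0.608
v 0.494 3.405 1.205
v 0.292 -3.345 0.578
v 1.207 -2.8 0.451
v 1.193 -4.82 0.729
v 2.108 -4.275 0.602
v 1.528 -4.148 1.495
v 0.971 -3.236 1.401
v 1.429 -4.384 -0.221
v 0.872 -3.472 -0.315
v 1.91 -3.442 -0.043
v 1.97 -3.296 1.017
v 0.43 -4.324 0.163
v 0.49 -4.178 1.223
v 2.802 -1.874 -4.044
v 2.801 -1.726 -2.26
v 1.497 -0.902 -4.125
v 1.496 -0.754 -2.341
v 4.024 -0.246 -4.179
v 4.023 -0.098 -2.395
v 2.719 0.726 -4.26
v 2.718 0.874 -2.476
v -3.768 -3.565 0.095
v -3.121 -3.489 0.201
v -3.972 -3.495 1.285
v -3.227 -3.194 0.165
v -3.457 -2.984 0.113
v -3.758 -2.907 0.057
v -4.061 -2.98 0.01
v -4.298 -3.188 -0.019
v -4.412 -3.483 -0.021
v -4.38 -3.796 0.004
v -4.207 -4.056 0.049
v -3.933 -4.204 0.104
v -3.622 -4.206 0.158
v -3.344 -4.061 0.197
v -3.163 -3.802 0.213
f 2 1 5
f 2 5 3
f 3 5 6
f 3 6 4
f 5 1 7
f 5 7 6
f 6 7 8
f 6 8 4
f 7 1 9
f 7 9 8
f 8 9 10
f 8 10 4
f 9 1 11
f 9 11 10
f 10 11 12
f 10 12 4
f 11 1 13
f 11 13 12
f 12 13 14
f 12 14 4
f 13 1 15
f 13 15 14
f 14 15 16
f 14 16 4
f 15 1 17
f 15 17 16
f 16 17 18
f 16 18 4
f 17 1 2
f 17 2 18
f 18 2 3
f 18 3 4
f 19 30 24
f 19 24 20
f 19 20 26
f 19 26 29
f 19 29 30
f 20 24 28
f 24 30 23
f 30 29 21
f 29 26 25
f 26 20 27
f 22 28 23
f 22 23 21
f 22 21 25
f 22 25 27
f 22 27 28
f 23 28 24
f 21 23 30
f 25 21 29
f 27 25 26
f 28 27 20
f 32 34 31
f 35 32 31
f 31 34 33
f 33 35 31
f 32 38 34
f 36 32 35
f 36 38 32
f 34 38 33
f 37 35 33
f 33 38 37
f 37 36 35
f 38 36 37
f 40 39 42
f 40 42 41
f 42 39 43
f 42 43 41
f 43 39 44
f 43 44 41
f 44 39 45
f 44 45 41
f 45 39 46
f 45 46 41
f 46 39 47
f 46 47 41
f 47 39 48
f 47 48 41
f 48 39 49
f 48 49 41
f 49 39 50
f 49 50 41
f 50 39 51
f 50 51 41
f 51 39 52
f 51 52 41
f 52 39 53
f 52 53 41
f 53 39 40
f 53 40 41



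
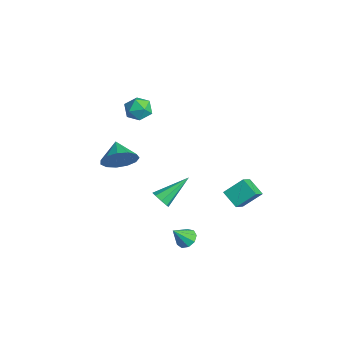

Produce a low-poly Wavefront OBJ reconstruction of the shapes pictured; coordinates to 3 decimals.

v 3.118 -2.156 -1.097
v 3.475 -1.874 -1.473
v 2.922 -0.504 -0.043
v 3.041 -1.848 -1.594
v 2.652 -2.002 -1.425
v 2.536 -2.247 -1.063
v 2.761 -2.438 -0.722
v 3.195 -2.464 -0.6
v 3.584 -2.31 -0.769
v 3.7 -2.066 -1.131
v -3.315 -0.107 1.003
v -2.477 -0.186 1.018
v -3.443 -1.374 1.482
v -2.605 -1.453 1.497
v -2.989 -0.932 2.035
v -2.909 -0.149 1.739
v -3.011 -1.411 0.761
v -2.931 -0.628 0.465
v -2.289 -0.992 0.869
v -2.276 -0.696 1.656
v -3.644 -0.864 0.844
v -3.631 -0.568 1.631
v 0.529 3.025 -4.304
v 0.708 4.087 -3.474
v 1.483 3.324 -4.892
v 1.662 4.386 -4.062
v 1.298 2.234 -3.458
v 1.477 3.296 -2.628
v 2.252 2.533 -4.046
v 2.431 3.595 -3.216
v 3.47 -0.87 -4.438
v 4.07 -1.007 -4.572
v 3.51 -1.65 -3.462
v 4.052 -0.671 -4.303
v 3.762 -0.428 -4.097
v 3.335 -0.392 -4.05
v 2.971 -0.58 -4.185
v 2.84 -0.903 -4.438
v 3.004 -1.211 -4.691
v 3.386 -1.359 -4.826
v 3.807 -1.279 -4.779
v 0.791 -3.398 0.708
v 1.264 -3.11 1.565
v -0.351 -3.142 1.252
v 1.215 -2.638 1.24
v 1.031 -2.407 0.747
v 0.771 -2.491 0.241
v 0.518 -2.863 -0.116
v 0.351 -3.405 -0.212
v 0.323 -3.944 -0.016
v 0.444 -4.31 0.41
v 0.675 -4.387 0.931
v 0.943 -4.149 1.381
v 1.162 -3.673 1.617
f 2 1 4
f 2 4 3
f 4 1 5
f 4 5 3
f 5 1 6
f 5 6 3
f 6 1 7
f 6 7 3
f 7 1 8
f 7 8 3
f 8 1 9
f 8 9 3
f 9 1 10
f 9 10 3
f 10 1 2
f 10 2 3
f 11 22 16
f 11 16 12
f 11 12 18
f 11 18 21
f 11 21 22
f 12 16 20
f 16 22 15
f 22 21 13
f 21 18 17
f 18 12 19
f 14 20 15
f 14 15 13
f 14 13 17
f 14 17 19
f 14 19 20
f 15 20 16
f 13 15 22
f 17 13 21
f 19 17 18
f 20 19 12
f 24 26 23
f 27 24 23
f 23 26 25
f 25 27 23
f 24 30 26
f 28 24 27
f 28 30 24
f 26 30 25
f 29 27 25
f 25 30 29
f 29 28 27
f 30 28 29
f 32 31 34
f 32 34 33
f 34 31 35
f 34 35 33
f 35 31 36
f 35 36 33
f 36 31 37
f 36 37 33
f 37 31 38
f 37 38 33
f 38 31 39
f 38 39 33
f 39 31 40
f 39 40 33
f 40 31 41
f 40 41 33
f 41 31 32
f 41 32 33
f 43 42 45
f 43 45 44
f 45 42 46
f 45 46 44
f 46 42 47
f 46 47 44
f 47 42 48
f 47 48 44
f 48 42 49
f 48 49 44
f 49 42 50
f 49 50 44
f 50 42 51
f 50 51 44
f 51 42 52
f 51 52 44
f 52 42 53
f 52 53 44
f 53 42 54
f 53 54 44
f 54 42 43
f 54 43 44



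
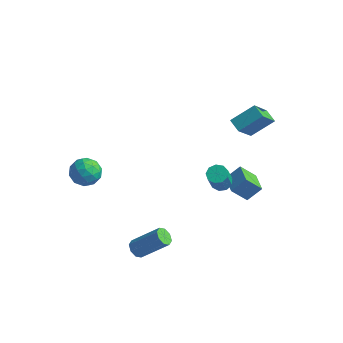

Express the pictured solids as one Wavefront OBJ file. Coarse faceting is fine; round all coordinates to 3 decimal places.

v 2.241 1.232 -0.203
v 2.792 1.84 0.56
v 2.935 1.772 -1.134
v 3.485 2.38 -0.371
v 3.135 0.28 -0.089
v 3.685 0.888 0.674
v 3.828 0.82 -1.02
v 4.379 1.428 -0.257
v -0.062 -4.181 -3.019
v 0.363 -4.382 -3.359
v 1.727 -3.76 -2.02
v 1.302 -3.559 -1.681
v 0.259 -3.96 -3.449
v 1.623 -3.338 -2.11
v -0.034 -3.667 -3.287
v 1.33 -3.045 -1.948
v -0.342 -3.676 -2.968
v 1.022 -3.054 -1.63
v -0.487 -3.98 -2.68
v 0.877 -3.358 -1.341
v -0.383 -4.402 -2.59
v 0.981 -3.78 -1.251
v -0.09 -4.695 -2.752
v 1.274 -4.073 -1.413
v 0.218 -4.686 -3.07
v 1.582 -4.064 -1.732
v 2.467 0.398 0.284
v 2.955 0.093 0.083
v 3.082 -0.623 1.474
v 2.593 -0.318 1.676
v 3.073 0.453 0.257
v 3.2 -0.263 1.648
v 2.908 0.787 0.444
v 3.035 0.071 1.836
v 2.536 0.939 0.557
v 2.663 0.223 1.948
v 2.132 0.839 0.542
v 2.259 0.122 1.933
v 1.884 0.531 0.406
v 2.011 -0.185 1.798
v 1.908 0.162 0.214
v 2.035 -0.554 1.605
v 2.194 -0.097 0.054
v 2.321 -0.813 1.446
v 2.607 -0.124 0.003
v 2.734 -0.84 1.394
v -3.818 -3.233 0.826
v -2.957 -3.073 1.158
v -4.063 -4.227 1.942
v -3.202 -4.067 2.274
v -3.857 -3.4 2.331
v -3.706 -2.787 1.641
v -3.314 -4.513 1.459
v -3.163 -3.9 0.769
v -2.646 -3.864 1.549
v -2.982 -3.177 2.087
v -4.038 -4.123 1.013
v -4.374 -3.436 1.551
v -3.366 -3.066 0.894
v -3.654 -4.234 2.206
v -4.039 -3.842 2.239
v -3.533 -3.748 2.434
v -3.806 -2.898 1.178
v -3.3 -2.803 1.373
v -3.829 -2.996 2.062
v -3.72 -4.497 1.727
v -3.214 -4.402 1.922
v -3.487 -3.552 0.666
v -2.981 -3.458 0.861
v -3.191 -4.304 1.038
v -2.677 -3.437 1.319
v -2.821 -4.021 1.975
v -2.887 -4.284 1.496
v -2.798 -3.923 1.091
v -2.875 -3.033 1.635
v -3.019 -3.617 2.291
v -3.403 -3.225 2.325
v -3.314 -2.864 1.919
v -2.692 -3.498 1.865
v -4.001 -3.683 0.809
v -4.145 -4.267 1.465
v -3.706 -4.436 1.181
v -3.617 -4.075 0.775
v -4.199 -3.279 1.125
v -4.343 -3.863 1.781
v -4.222 -3.377 2.009
v -4.133 -3.016 1.604
v -4.328 -3.802 1.235
v 2.082 1.904 4.227
v 2.973 2.905 5.137
v 2.105 3.284 2.685
v 2.996 4.286 3.595
v 2.784 1.554 3.925
v 3.675 2.556 4.835
v 2.807 2.935 2.383
v 3.698 3.936 3.293
f 2 4 1
f 5 2 1
f 1 4 3
f 3 5 1
f 2 8 4
f 6 2 5
f 6 8 2
f 4 8 3
f 7 5 3
f 3 8 7
f 7 6 5
f 8 6 7
f 10 9 13
f 10 13 11
f 11 13 14
f 11 14 12
f 13 9 15
f 13 15 14
f 14 15 16
f 14 16 12
f 15 9 17
f 15 17 16
f 16 17 18
f 16 18 12
f 17 9 19
f 17 19 18
f 18 19 20
f 18 20 12
f 19 9 21
f 19 21 20
f 20 21 22
f 20 22 12
f 21 9 23
f 21 23 22
f 22 23 24
f 22 24 12
f 23 9 25
f 23 25 24
f 24 25 26
f 24 26 12
f 25 9 10
f 25 10 26
f 26 10 11
f 26 11 12
f 28 27 31
f 28 31 29
f 29 31 32
f 29 32 30
f 31 27 33
f 31 33 32
f 32 33 34
f 32 34 30
f 33 27 35
f 33 35 34
f 34 35 36
f 34 36 30
f 35 27 37
f 35 37 36
f 36 37 38
f 36 38 30
f 37 27 39
f 37 39 38
f 38 39 40
f 38 40 30
f 39 27 41
f 39 41 40
f 40 41 42
f 40 42 30
f 41 27 43
f 41 43 42
f 42 43 44
f 42 44 30
f 43 27 45
f 43 45 44
f 44 45 46
f 44 46 30
f 45 27 28
f 45 28 46
f 46 28 29
f 46 29 30
f 47 84 63
f 84 58 87
f 63 87 52
f 84 87 63
f 47 63 59
f 63 52 64
f 59 64 48
f 63 64 59
f 47 59 68
f 59 48 69
f 68 69 54
f 59 69 68
f 47 68 80
f 68 54 83
f 80 83 57
f 68 83 80
f 47 80 84
f 80 57 88
f 84 88 58
f 80 88 84
f 48 64 75
f 64 52 78
f 75 78 56
f 64 78 75
f 52 87 65
f 87 58 86
f 65 86 51
f 87 86 65
f 58 88 85
f 88 57 81
f 85 81 49
f 88 81 85
f 57 83 82
f 83 54 70
f 82 70 53
f 83 70 82
f 54 69 74
f 69 48 71
f 74 71 55
f 69 71 74
f 50 76 62
f 76 56 77
f 62 77 51
f 76 77 62
f 50 62 60
f 62 51 61
f 60 61 49
f 62 61 60
f 50 60 67
f 60 49 66
f 67 66 53
f 60 66 67
f 50 67 72
f 67 53 73
f 72 73 55
f 67 73 72
f 50 72 76
f 72 55 79
f 76 79 56
f 72 79 76
f 51 77 65
f 77 56 78
f 65 78 52
f 77 78 65
f 49 61 85
f 61 51 86
f 85 86 58
f 61 86 85
f 53 66 82
f 66 49 81
f 82 81 57
f 66 81 82
f 55 73 74
f 73 53 70
f 74 70 54
f 73 70 74
f 56 79 75
f 79 55 71
f 75 71 48
f 79 71 75
f 90 92 89
f 93 90 89
f 89 92 91
f 91 93 89
f 90 96 92
f 94 90 93
f 94 96 90
f 92 96 91
f 95 93 91
f 91 96 95
f 95 94 93
f 96 94 95



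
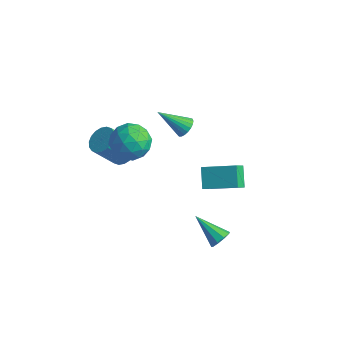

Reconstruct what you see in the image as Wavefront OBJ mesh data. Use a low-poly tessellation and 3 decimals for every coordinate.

v 3.03 0.219 -0.5
v 2.356 0.884 0.3
v 2.893 0.905 -1.186
v 2.219 1.571 -0.386
v 4.561 1.089 0.066
v 3.887 1.755 0.866
v 4.424 1.776 -0.62
v 3.75 2.441 0.18
v 4.375 0.103 -3.78
v 4.714 -0.005 -3.26
v 2.825 -0.043 -2.8
v 4.645 0.418 -3.306
v 4.45 0.693 -3.574
v 4.22 0.692 -3.938
v 4.062 0.416 -4.229
v 4.051 -0.008 -4.309
v 4.192 -0.379 -4.142
v 4.418 -0.525 -3.806
v 4.624 -0.378 -3.457
v -0.137 -0.755 2.807
v 0.602 -1.054 3.585
v -0.362 -2.486 2.355
v 0.377 -2.785 3.133
v -0.615 -2.376 3.435
v -0.476 -1.306 3.714
v 0.716 -2.234 2.226
v 0.855 -1.164 2.505
v 1.129 -1.968 3.226
v 0.307 -2.057 3.973
v -0.067 -1.483 1.967
v -0.889 -1.572 2.714
v 0.252 -0.752 3.236
v -0.012 -2.788 2.704
v -0.595 -2.547 2.882
v -0.161 -2.723 3.339
v -0.381 -0.901 3.312
v 0.053 -1.077 3.769
v -0.662 -1.854 3.681
v 0.187 -2.463 2.171
v 0.621 -2.639 2.628
v 0.401 -0.817 2.601
v 0.835 -0.993 3.058
v 0.902 -1.686 2.259
v 0.997 -1.466 3.482
v 0.864 -2.483 3.216
v 1.063 -2.159 2.683
v 1.145 -1.53 2.847
v 0.514 -1.518 3.921
v 0.381 -2.535 3.655
v -0.202 -2.295 3.833
v -0.12 -1.666 3.997
v 0.823 -2.055 3.71
v -0.141 -1.005 2.285
v -0.274 -2.022 2.019
v 0.36 -1.874 1.943
v 0.442 -1.245 2.107
v -0.624 -1.057 2.724
v -0.757 -2.074 2.458
v -0.905 -2.01 3.093
v -0.823 -1.381 3.257
v -0.583 -1.485 2.23
v -0.556 2.99 -0.113
v -0.076 2.652 0.116
v -1.704 2.15 1.053
v -0.073 2.863 0.271
v -0.153 3.096 0.36
v -0.303 3.311 0.367
v -0.497 3.47 0.291
v -0.7 3.546 0.145
v -0.879 3.527 -0.045
v -1.002 3.414 -0.247
v -1.048 3.228 -0.426
v -1.008 3.001 -0.551
v -0.89 2.772 -0.6
v -0.715 2.581 -0.565
v -0.512 2.461 -0.451
v -0.316 2.432 -0.279
v -0.162 2.5 -0.079
v -1.082 -1.011 0.611
v -0.518 -1.561 0.474
v -1.094 -2.5 1.872
v -1.658 -1.949 2.009
v -0.355 -1.333 0.694
v -0.931 -2.272 2.092
v -0.336 -1.042 0.897
v -0.912 -1.981 2.296
v -0.464 -0.744 1.044
v -1.041 -1.683 2.442
v -0.715 -0.499 1.105
v -1.292 -1.438 2.503
v -1.039 -0.356 1.068
v -1.615 -1.294 2.466
v -1.371 -0.342 0.941
v -1.948 -1.28 2.339
v -1.646 -0.46 0.748
v -2.222 -1.399 2.146
v -1.809 -0.688 0.528
v -2.385 -1.627 1.926
v -1.828 -0.979 0.324
v -2.404 -1.918 1.723
v -1.699 -1.277 0.178
v -2.276 -2.216 1.576
v -1.448 -1.522 0.117
v -2.025 -2.461 1.515
v -1.125 -1.666 0.154
v -1.701 -2.604 1.552
v -0.792 -1.68 0.281
v -1.369 -2.618 1.679
f 2 4 1
f 5 2 1
f 1 4 3
f 3 5 1
f 2 8 4
f 6 2 5
f 6 8 2
f 4 8 3
f 7 5 3
f 3 8 7
f 7 6 5
f 8 6 7
f 10 9 12
f 10 12 11
f 12 9 13
f 12 13 11
f 13 9 14
f 13 14 11
f 14 9 15
f 14 15 11
f 15 9 16
f 15 16 11
f 16 9 17
f 16 17 11
f 17 9 18
f 17 18 11
f 18 9 19
f 18 19 11
f 19 9 10
f 19 10 11
f 20 57 36
f 57 31 60
f 36 60 25
f 57 60 36
f 20 36 32
f 36 25 37
f 32 37 21
f 36 37 32
f 20 32 41
f 32 21 42
f 41 42 27
f 32 42 41
f 20 41 53
f 41 27 56
f 53 56 30
f 41 56 53
f 20 53 57
f 53 30 61
f 57 61 31
f 53 61 57
f 21 37 48
f 37 25 51
f 48 51 29
f 37 51 48
f 25 60 38
f 60 31 59
f 38 59 24
f 60 59 38
f 31 61 58
f 61 30 54
f 58 54 22
f 61 54 58
f 30 56 55
f 56 27 43
f 55 43 26
f 56 43 55
f 27 42 47
f 42 21 44
f 47 44 28
f 42 44 47
f 23 49 35
f 49 29 50
f 35 50 24
f 49 50 35
f 23 35 33
f 35 24 34
f 33 34 22
f 35 34 33
f 23 33 40
f 33 22 39
f 40 39 26
f 33 39 40
f 23 40 45
f 40 26 46
f 45 46 28
f 40 46 45
f 23 45 49
f 45 28 52
f 49 52 29
f 45 52 49
f 24 50 38
f 50 29 51
f 38 51 25
f 50 51 38
f 22 34 58
f 34 24 59
f 58 59 31
f 34 59 58
f 26 39 55
f 39 22 54
f 55 54 30
f 39 54 55
f 28 46 47
f 46 26 43
f 47 43 27
f 46 43 47
f 29 52 48
f 52 28 44
f 48 44 21
f 52 44 48
f 63 62 65
f 63 65 64
f 65 62 66
f 65 66 64
f 66 62 67
f 66 67 64
f 67 62 68
f 67 68 64
f 68 62 69
f 68 69 64
f 69 62 70
f 69 70 64
f 70 62 71
f 70 71 64
f 71 62 72
f 71 72 64
f 72 62 73
f 72 73 64
f 73 62 74
f 73 74 64
f 74 62 75
f 74 75 64
f 75 62 76
f 75 76 64
f 76 62 77
f 76 77 64
f 77 62 78
f 77 78 64
f 78 62 63
f 78 63 64
f 80 79 83
f 80 83 81
f 81 83 84
f 81 84 82
f 83 79 85
f 83 85 84
f 84 85 86
f 84 86 82
f 85 79 87
f 85 87 86
f 86 87 88
f 86 88 82
f 87 79 89
f 87 89 88
f 88 89 90
f 88 90 82
f 89 79 91
f 89 91 90
f 90 91 92
f 90 92 82
f 91 79 93
f 91 93 92
f 92 93 94
f 92 94 82
f 93 79 95
f 93 95 94
f 94 95 96
f 94 96 82
f 95 79 97
f 95 97 96
f 96 97 98
f 96 98 82
f 97 79 99
f 97 99 98
f 98 99 100
f 98 100 82
f 99 79 101
f 99 101 100
f 100 101 102
f 100 102 82
f 101 79 103
f 101 103 102
f 102 103 104
f 102 104 82
f 103 79 105
f 103 105 104
f 104 105 106
f 104 106 82
f 105 79 107
f 105 107 106
f 106 107 108
f 106 108 82
f 107 79 80
f 107 80 108
f 108 80 81
f 108 81 82



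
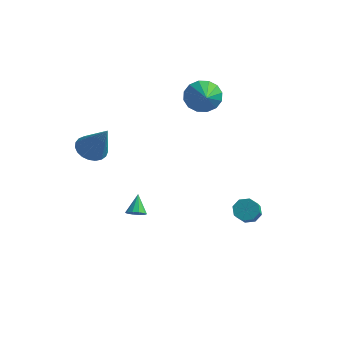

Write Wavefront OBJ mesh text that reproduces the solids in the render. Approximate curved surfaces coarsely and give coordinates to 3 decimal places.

v -3.884 -1.737 1.245
v -3.451 -0.99 1.075
v -2.756 -1.983 3.035
v -3.736 -0.87 1.271
v -4.046 -0.9 1.462
v -4.329 -1.075 1.616
v -4.534 -1.364 1.705
v -4.627 -1.718 1.715
v -4.591 -2.075 1.644
v -4.433 -2.374 1.503
v -4.18 -2.562 1.318
v -3.876 -2.608 1.12
v -3.573 -2.503 0.944
v -3.324 -2.266 0.819
v -3.171 -1.937 0.769
v -3.142 -1.574 0.8
v -3.241 -1.239 0.909
v 2.598 2.794 -4.016
v 3.267 2.975 -4.115
v 3.771 1.726 -2.982
v 3.102 1.546 -2.884
v 3.038 3.247 -3.714
v 3.542 1.998 -2.581
v 2.551 3.253 -3.49
v 3.055 2.004 -2.357
v 2.092 2.991 -3.575
v 2.596 1.742 -2.442
v 1.929 2.614 -3.918
v 2.433 1.365 -2.785
v 2.158 2.342 -4.319
v 2.662 1.093 -3.186
v 2.645 2.336 -4.543
v 3.149 1.087 -3.41
v 3.104 2.598 -4.458
v 3.608 1.349 -3.325
v -0.799 4.037 2.902
v -0.059 4.132 2.206
v 0.039 2.903 3.638
v 0.068 4.474 2.588
v -0.037 4.698 3.055
v -0.347 4.746 3.48
v -0.777 4.603 3.751
v -1.213 4.309 3.794
v -1.538 3.942 3.598
v -1.666 3.6 3.216
v -1.56 3.376 2.75
v -1.251 3.328 2.325
v -0.821 3.471 2.054
v -0.385 3.765 2.011
v -0.547 -3.036 -1.628
v -0.074 -2.799 -1.656
v -0.873 -2.284 -0.792
v -0.274 -2.65 -1.868
v -0.579 -2.649 -1.988
v -0.871 -2.795 -1.971
v -1.04 -3.033 -1.822
v -1.021 -3.272 -1.6
v -0.82 -3.421 -1.388
v -0.516 -3.423 -1.267
v -0.223 -3.277 -1.285
v -0.054 -3.039 -1.433
f 2 1 4
f 2 4 3
f 4 1 5
f 4 5 3
f 5 1 6
f 5 6 3
f 6 1 7
f 6 7 3
f 7 1 8
f 7 8 3
f 8 1 9
f 8 9 3
f 9 1 10
f 9 10 3
f 10 1 11
f 10 11 3
f 11 1 12
f 11 12 3
f 12 1 13
f 12 13 3
f 13 1 14
f 13 14 3
f 14 1 15
f 14 15 3
f 15 1 16
f 15 16 3
f 16 1 17
f 16 17 3
f 17 1 2
f 17 2 3
f 19 18 22
f 19 22 20
f 20 22 23
f 20 23 21
f 22 18 24
f 22 24 23
f 23 24 25
f 23 25 21
f 24 18 26
f 24 26 25
f 25 26 27
f 25 27 21
f 26 18 28
f 26 28 27
f 27 28 29
f 27 29 21
f 28 18 30
f 28 30 29
f 29 30 31
f 29 31 21
f 30 18 32
f 30 32 31
f 31 32 33
f 31 33 21
f 32 18 34
f 32 34 33
f 33 34 35
f 33 35 21
f 34 18 19
f 34 19 35
f 35 19 20
f 35 20 21
f 37 36 39
f 37 39 38
f 39 36 40
f 39 40 38
f 40 36 41
f 40 41 38
f 41 36 42
f 41 42 38
f 42 36 43
f 42 43 38
f 43 36 44
f 43 44 38
f 44 36 45
f 44 45 38
f 45 36 46
f 45 46 38
f 46 36 47
f 46 47 38
f 47 36 48
f 47 48 38
f 48 36 49
f 48 49 38
f 49 36 37
f 49 37 38
f 51 50 53
f 51 53 52
f 53 50 54
f 53 54 52
f 54 50 55
f 54 55 52
f 55 50 56
f 55 56 52
f 56 50 57
f 56 57 52
f 57 50 58
f 57 58 52
f 58 50 59
f 58 59 52
f 59 50 60
f 59 60 52
f 60 50 61
f 60 61 52
f 61 50 51
f 61 51 52



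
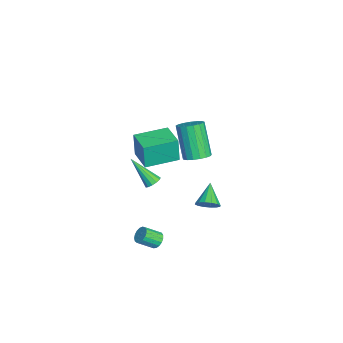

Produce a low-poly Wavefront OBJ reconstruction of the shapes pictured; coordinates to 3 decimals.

v 1.302 -0.877 2.208
v 1.931 -0.746 2.575
v 0.947 -1.072 4.379
v 0.318 -1.203 4.012
v 1.78 -0.427 2.55
v 0.795 -0.753 4.354
v 1.519 -0.211 2.447
v 0.535 -0.537 4.25
v 1.208 -0.148 2.289
v 0.224 -0.473 4.092
v 0.919 -0.251 2.112
v -0.065 -0.577 3.916
v 0.718 -0.498 1.958
v -0.266 -0.824 3.761
v 0.65 -0.832 1.861
v -0.334 -1.158 3.664
v 0.732 -1.176 1.843
v -0.252 -1.502 3.646
v 0.945 -1.452 1.909
v -0.04 -1.778 3.713
v 1.239 -1.596 2.044
v 0.255 -1.922 3.847
v 1.548 -1.575 2.216
v 0.563 -1.901 4.019
v 1.8 -1.395 2.387
v 0.816 -1.72 4.19
v 1.939 -1.096 2.516
v 0.954 -1.421 4.32
v 1.986 -2.942 -3.878
v 2.496 -2.842 -3.879
v 2.665 -3.698 -3.242
v 2.154 -3.798 -3.242
v 2.41 -2.713 -3.683
v 2.579 -3.57 -3.047
v 2.227 -2.638 -3.532
v 2.396 -3.494 -2.896
v 1.989 -2.631 -3.461
v 2.158 -3.488 -2.825
v 1.75 -2.696 -3.485
v 1.919 -3.553 -2.849
v 1.565 -2.818 -3.599
v 1.734 -3.674 -2.963
v 1.476 -2.967 -3.777
v 1.645 -3.824 -3.141
v 1.504 -3.111 -3.978
v 1.673 -3.967 -3.342
v 1.643 -3.216 -4.156
v 1.811 -4.073 -3.52
v 1.859 -3.258 -4.271
v 2.028 -4.115 -3.635
v 2.105 -3.228 -4.295
v 2.274 -4.084 -3.659
v 2.324 -3.132 -4.224
v 2.493 -3.989 -3.588
v 2.465 -2.993 -4.074
v 2.633 -3.849 -3.438
v -0.368 -0.225 -3.126
v -0.029 0.267 -2.781
v -1.512 -0.035 -2.274
v -0.197 0.439 -3.045
v -0.411 0.433 -3.33
v -0.613 0.251 -3.562
v -0.75 -0.059 -3.676
v -0.784 -0.413 -3.644
v -0.707 -0.716 -3.472
v -0.538 -0.888 -3.208
v -0.324 -0.882 -2.922
v -0.122 -0.7 -2.691
v 0.015 -0.391 -2.576
v 0.049 -0.037 -2.609
v -2.548 -3.981 -0.61
v -2.619 -4.047 0.886
v -3.175 -2.156 -0.558
v -3.245 -2.223 0.938
v -1.075 -3.477 -0.518
v -1.145 -3.544 0.978
v -1.701 -1.653 -0.466
v -1.772 -1.719 1.03
v -2.786 -3.036 -3.227
v -2.518 -3.425 -3.418
v -3.434 -4.204 -1.753
v -2.344 -3.289 -3.234
v -2.31 -3.073 -3.048
v -2.428 -2.845 -2.919
v -2.659 -2.677 -2.888
v -2.931 -2.624 -2.965
v -3.157 -2.701 -3.125
v -3.265 -2.884 -3.318
v -3.221 -3.116 -3.482
v -3.039 -3.322 -3.565
v -2.777 -3.437 -3.542
f 2 1 5
f 2 5 3
f 3 5 6
f 3 6 4
f 5 1 7
f 5 7 6
f 6 7 8
f 6 8 4
f 7 1 9
f 7 9 8
f 8 9 10
f 8 10 4
f 9 1 11
f 9 11 10
f 10 11 12
f 10 12 4
f 11 1 13
f 11 13 12
f 12 13 14
f 12 14 4
f 13 1 15
f 13 15 14
f 14 15 16
f 14 16 4
f 15 1 17
f 15 17 16
f 16 17 18
f 16 18 4
f 17 1 19
f 17 19 18
f 18 19 20
f 18 20 4
f 19 1 21
f 19 21 20
f 20 21 22
f 20 22 4
f 21 1 23
f 21 23 22
f 22 23 24
f 22 24 4
f 23 1 25
f 23 25 24
f 24 25 26
f 24 26 4
f 25 1 27
f 25 27 26
f 26 27 28
f 26 28 4
f 27 1 2
f 27 2 28
f 28 2 3
f 28 3 4
f 30 29 33
f 30 33 31
f 31 33 34
f 31 34 32
f 33 29 35
f 33 35 34
f 34 35 36
f 34 36 32
f 35 29 37
f 35 37 36
f 36 37 38
f 36 38 32
f 37 29 39
f 37 39 38
f 38 39 40
f 38 40 32
f 39 29 41
f 39 41 40
f 40 41 42
f 40 42 32
f 41 29 43
f 41 43 42
f 42 43 44
f 42 44 32
f 43 29 45
f 43 45 44
f 44 45 46
f 44 46 32
f 45 29 47
f 45 47 46
f 46 47 48
f 46 48 32
f 47 29 49
f 47 49 48
f 48 49 50
f 48 50 32
f 49 29 51
f 49 51 50
f 50 51 52
f 50 52 32
f 51 29 53
f 51 53 52
f 52 53 54
f 52 54 32
f 53 29 55
f 53 55 54
f 54 55 56
f 54 56 32
f 55 29 30
f 55 30 56
f 56 30 31
f 56 31 32
f 58 57 60
f 58 60 59
f 60 57 61
f 60 61 59
f 61 57 62
f 61 62 59
f 62 57 63
f 62 63 59
f 63 57 64
f 63 64 59
f 64 57 65
f 64 65 59
f 65 57 66
f 65 66 59
f 66 57 67
f 66 67 59
f 67 57 68
f 67 68 59
f 68 57 69
f 68 69 59
f 69 57 70
f 69 70 59
f 70 57 58
f 70 58 59
f 72 74 71
f 75 72 71
f 71 74 73
f 73 75 71
f 72 78 74
f 76 72 75
f 76 78 72
f 74 78 73
f 77 75 73
f 73 78 77
f 77 76 75
f 78 76 77
f 80 79 82
f 80 82 81
f 82 79 83
f 82 83 81
f 83 79 84
f 83 84 81
f 84 79 85
f 84 85 81
f 85 79 86
f 85 86 81
f 86 79 87
f 86 87 81
f 87 79 88
f 87 88 81
f 88 79 89
f 88 89 81
f 89 79 90
f 89 90 81
f 90 79 91
f 90 91 81
f 91 79 80
f 91 80 81

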